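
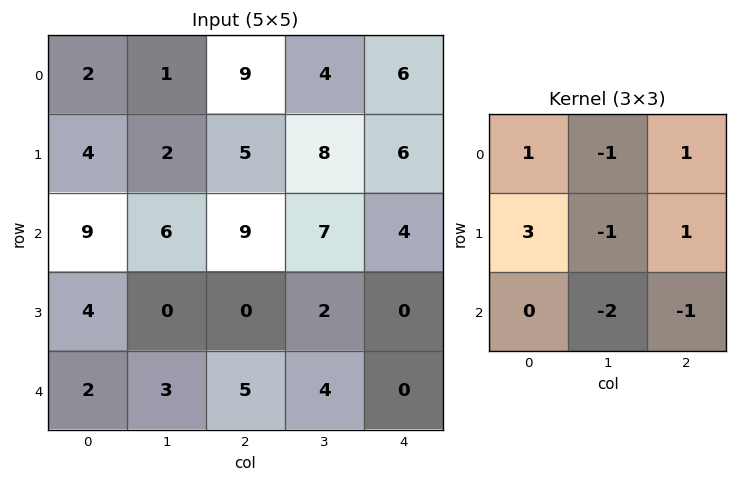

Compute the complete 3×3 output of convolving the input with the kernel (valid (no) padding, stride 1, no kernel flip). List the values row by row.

4 -20 6
37 19 23
13 -8 -4

Output[0,0]: The receptive field on the input at this output position is [2 1 9 / 4 2 5 / 9 6 9]. Elementwise product with the kernel and sum: 2·1 + 1·-1 + 9·1 + 4·3 + 2·-1 + 5·1 + 6·-2 + 9·-1.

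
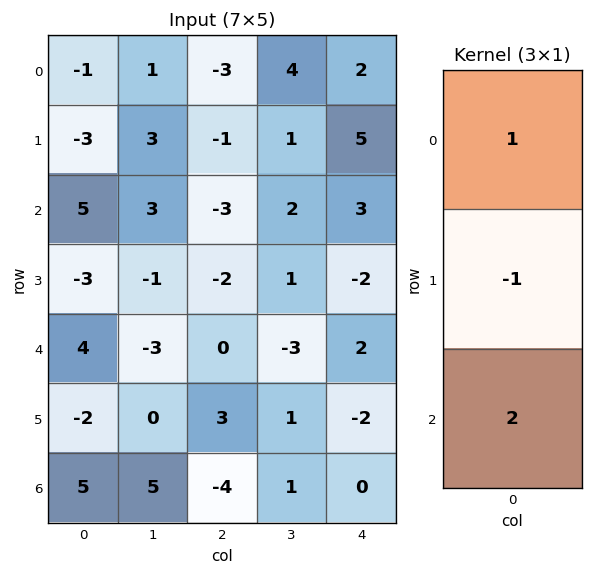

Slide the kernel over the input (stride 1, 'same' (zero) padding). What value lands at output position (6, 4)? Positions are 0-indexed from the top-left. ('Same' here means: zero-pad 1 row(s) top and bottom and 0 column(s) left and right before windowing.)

-2

The receptive field on the zero-padded input at this output position is [-2 / 0 / 0]. Elementwise product with the kernel and sum: -2·1 + 0·-1 + 0·2.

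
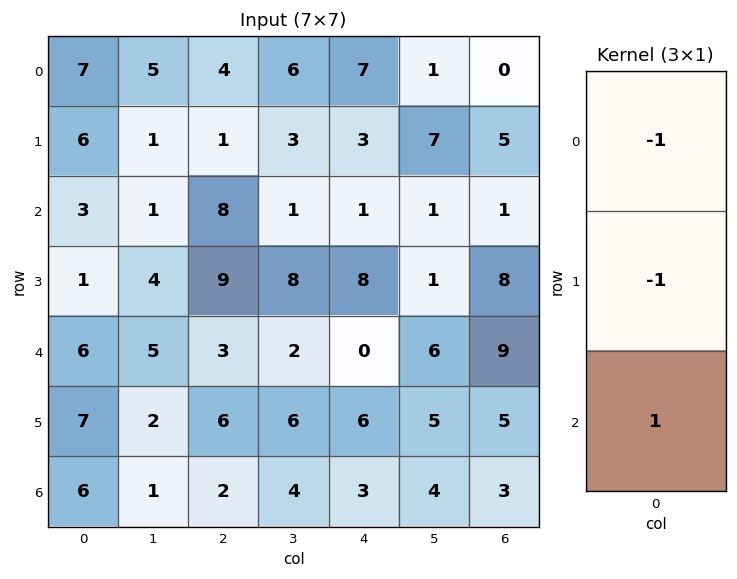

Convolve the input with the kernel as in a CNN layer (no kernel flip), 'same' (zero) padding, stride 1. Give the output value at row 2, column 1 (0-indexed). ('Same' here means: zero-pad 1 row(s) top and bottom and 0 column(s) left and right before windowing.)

2

The receptive field on the zero-padded input at this output position is [1 / 1 / 4]. Elementwise product with the kernel and sum: 1·-1 + 1·-1 + 4·1.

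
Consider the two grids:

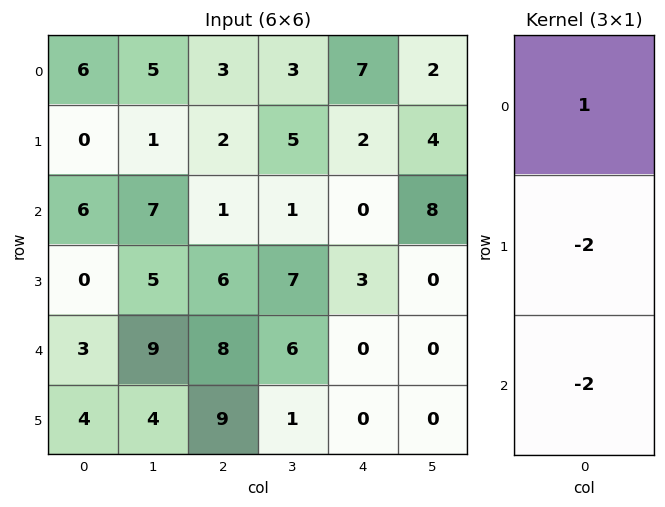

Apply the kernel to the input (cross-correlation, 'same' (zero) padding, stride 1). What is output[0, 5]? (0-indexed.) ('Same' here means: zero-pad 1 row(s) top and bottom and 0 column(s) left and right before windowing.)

-12

The receptive field on the zero-padded input at this output position is [0 / 2 / 4]. Elementwise product with the kernel and sum: 0·1 + 2·-2 + 4·-2.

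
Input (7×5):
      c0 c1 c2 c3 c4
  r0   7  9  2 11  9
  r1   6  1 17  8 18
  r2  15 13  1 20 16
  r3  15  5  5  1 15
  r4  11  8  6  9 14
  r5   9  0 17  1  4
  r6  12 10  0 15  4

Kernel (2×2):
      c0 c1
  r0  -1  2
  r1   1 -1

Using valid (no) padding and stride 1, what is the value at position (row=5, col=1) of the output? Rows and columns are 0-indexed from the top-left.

44

The receptive field on the input at this output position is [0 17 / 10 0]. Elementwise product with the kernel and sum: 0·-1 + 17·2 + 10·1 + 0·-1.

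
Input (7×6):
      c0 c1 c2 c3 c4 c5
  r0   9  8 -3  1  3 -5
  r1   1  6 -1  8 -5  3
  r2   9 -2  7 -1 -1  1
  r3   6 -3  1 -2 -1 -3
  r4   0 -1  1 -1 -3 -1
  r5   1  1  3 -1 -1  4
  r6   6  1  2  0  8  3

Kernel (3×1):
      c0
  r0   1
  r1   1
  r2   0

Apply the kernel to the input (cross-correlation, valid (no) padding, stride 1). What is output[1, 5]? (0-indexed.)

The receptive field on the input at this output position is [3 / 1 / -3]. Elementwise product with the kernel and sum: 3·1 + 1·1.

4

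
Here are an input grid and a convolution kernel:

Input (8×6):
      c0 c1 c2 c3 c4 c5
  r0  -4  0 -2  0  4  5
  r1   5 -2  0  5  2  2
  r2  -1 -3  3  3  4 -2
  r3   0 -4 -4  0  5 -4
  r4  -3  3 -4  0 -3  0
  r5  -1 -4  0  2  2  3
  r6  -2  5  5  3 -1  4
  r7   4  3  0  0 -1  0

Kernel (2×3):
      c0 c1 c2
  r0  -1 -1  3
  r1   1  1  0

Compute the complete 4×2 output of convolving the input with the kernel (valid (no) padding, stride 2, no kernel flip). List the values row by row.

Output[0,0]: The receptive field on the input at this output position is [-4 0 -2 / 5 -2 0]. Elementwise product with the kernel and sum: -4·-1 + 0·-1 + -2·3 + 5·1 + -2·1.

1 19
9 2
-17 -3
19 -11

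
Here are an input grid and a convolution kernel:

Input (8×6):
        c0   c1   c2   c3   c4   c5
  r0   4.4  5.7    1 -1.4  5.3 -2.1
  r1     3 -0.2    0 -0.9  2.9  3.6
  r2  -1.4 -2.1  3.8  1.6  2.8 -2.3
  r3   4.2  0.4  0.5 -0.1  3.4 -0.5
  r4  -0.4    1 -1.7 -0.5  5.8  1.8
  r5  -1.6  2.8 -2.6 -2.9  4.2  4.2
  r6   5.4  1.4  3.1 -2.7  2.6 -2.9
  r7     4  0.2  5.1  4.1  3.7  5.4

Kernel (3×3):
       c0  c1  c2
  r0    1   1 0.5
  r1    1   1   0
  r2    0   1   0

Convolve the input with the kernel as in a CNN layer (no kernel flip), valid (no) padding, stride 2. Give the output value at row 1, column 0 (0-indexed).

4

The receptive field on the input at this output position is [-1.4 -2.1 3.8 / 4.2 0.4 0.5 / -0.4 1 -1.7]. Elementwise product with the kernel and sum: -1.4·1 + -2.1·1 + 3.8·0.5 + 4.2·1 + 0.4·1 + 1·1.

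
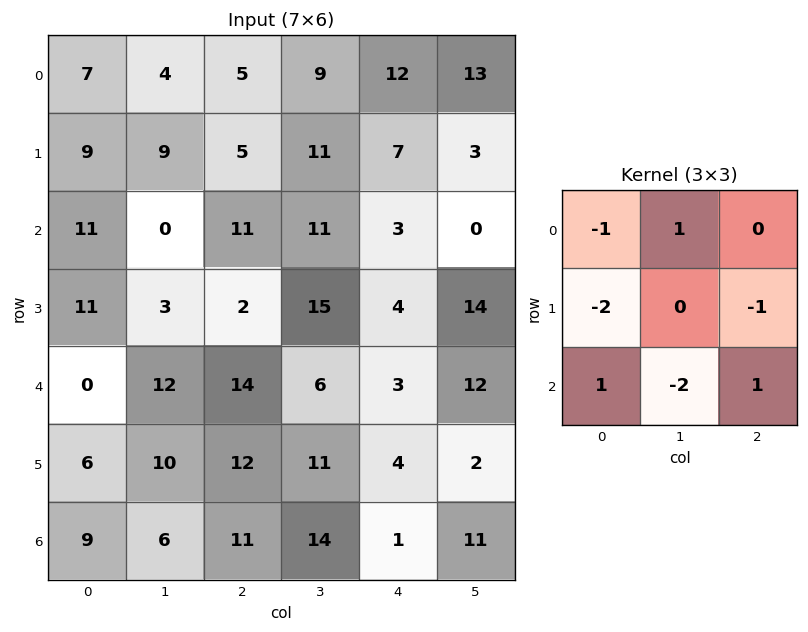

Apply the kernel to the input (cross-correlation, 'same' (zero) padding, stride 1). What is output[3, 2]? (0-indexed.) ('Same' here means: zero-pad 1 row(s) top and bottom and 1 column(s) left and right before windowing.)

The receptive field on the zero-padded input at this output position is [0 11 11 / 3 2 15 / 12 14 6]. Elementwise product with the kernel and sum: 0·-1 + 11·1 + 3·-2 + 15·-1 + 12·1 + 14·-2 + 6·1.

-20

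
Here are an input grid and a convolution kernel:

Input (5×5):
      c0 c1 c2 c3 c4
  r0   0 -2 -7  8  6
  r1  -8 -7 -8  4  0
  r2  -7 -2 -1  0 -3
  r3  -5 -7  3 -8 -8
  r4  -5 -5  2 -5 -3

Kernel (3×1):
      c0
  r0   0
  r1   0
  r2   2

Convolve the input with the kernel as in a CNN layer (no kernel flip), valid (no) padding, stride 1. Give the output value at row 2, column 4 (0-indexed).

-6

The receptive field on the input at this output position is [-3 / -8 / -3]. Elementwise product with the kernel and sum: -3·2.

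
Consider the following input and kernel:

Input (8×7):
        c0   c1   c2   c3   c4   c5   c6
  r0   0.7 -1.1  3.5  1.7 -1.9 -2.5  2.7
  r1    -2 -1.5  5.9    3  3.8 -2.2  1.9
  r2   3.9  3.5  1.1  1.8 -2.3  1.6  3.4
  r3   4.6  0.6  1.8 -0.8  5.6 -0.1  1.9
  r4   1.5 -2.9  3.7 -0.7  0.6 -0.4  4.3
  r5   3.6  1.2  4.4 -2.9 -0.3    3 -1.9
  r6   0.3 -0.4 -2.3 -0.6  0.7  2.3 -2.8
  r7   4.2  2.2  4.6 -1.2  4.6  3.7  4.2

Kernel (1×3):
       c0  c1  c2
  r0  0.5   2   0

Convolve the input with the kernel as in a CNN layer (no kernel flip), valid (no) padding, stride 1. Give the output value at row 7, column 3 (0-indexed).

8.6

The receptive field on the input at this output position is [-1.2 4.6 3.7]. Elementwise product with the kernel and sum: -1.2·0.5 + 4.6·2.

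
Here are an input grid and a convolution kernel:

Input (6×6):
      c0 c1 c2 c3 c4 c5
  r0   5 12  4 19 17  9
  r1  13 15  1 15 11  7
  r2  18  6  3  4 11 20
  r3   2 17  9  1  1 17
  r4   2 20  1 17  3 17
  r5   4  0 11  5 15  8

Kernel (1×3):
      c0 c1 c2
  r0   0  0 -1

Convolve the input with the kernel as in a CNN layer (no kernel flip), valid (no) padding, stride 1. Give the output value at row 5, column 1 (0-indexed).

The receptive field on the input at this output position is [0 11 5]. Elementwise product with the kernel and sum: 5·-1.

-5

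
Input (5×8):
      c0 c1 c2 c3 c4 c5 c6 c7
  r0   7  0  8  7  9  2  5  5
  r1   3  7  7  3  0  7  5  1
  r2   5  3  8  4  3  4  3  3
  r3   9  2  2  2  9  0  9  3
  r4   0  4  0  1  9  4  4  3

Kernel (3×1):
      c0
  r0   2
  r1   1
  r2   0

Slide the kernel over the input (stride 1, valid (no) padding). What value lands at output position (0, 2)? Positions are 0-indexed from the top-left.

The receptive field on the input at this output position is [8 / 7 / 8]. Elementwise product with the kernel and sum: 8·2 + 7·1.

23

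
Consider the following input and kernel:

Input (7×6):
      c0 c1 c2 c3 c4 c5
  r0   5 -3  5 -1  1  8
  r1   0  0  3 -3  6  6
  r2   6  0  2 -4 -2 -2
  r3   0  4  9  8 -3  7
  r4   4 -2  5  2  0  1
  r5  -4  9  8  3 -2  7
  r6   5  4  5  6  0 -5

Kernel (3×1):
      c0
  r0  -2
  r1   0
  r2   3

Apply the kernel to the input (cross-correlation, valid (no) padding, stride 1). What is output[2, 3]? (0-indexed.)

The receptive field on the input at this output position is [-4 / 8 / 2]. Elementwise product with the kernel and sum: -4·-2 + 2·3.

14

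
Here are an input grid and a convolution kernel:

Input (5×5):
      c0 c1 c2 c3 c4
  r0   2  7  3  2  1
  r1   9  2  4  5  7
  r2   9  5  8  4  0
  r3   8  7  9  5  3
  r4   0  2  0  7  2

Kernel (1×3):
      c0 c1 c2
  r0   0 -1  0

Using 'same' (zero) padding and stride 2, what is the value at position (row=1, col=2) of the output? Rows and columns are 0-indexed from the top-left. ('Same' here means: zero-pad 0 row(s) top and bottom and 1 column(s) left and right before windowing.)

0

The receptive field on the zero-padded input at this output position is [4 0 0]. Elementwise product with the kernel and sum: 0·-1.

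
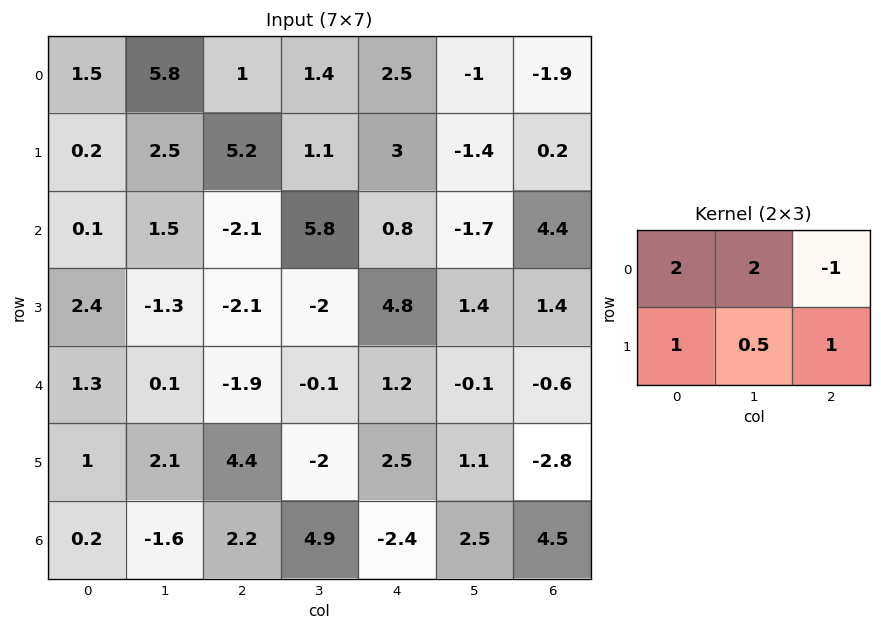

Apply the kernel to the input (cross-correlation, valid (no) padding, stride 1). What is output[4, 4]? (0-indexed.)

3.05

The receptive field on the input at this output position is [1.2 -0.1 -0.6 / 2.5 1.1 -2.8]. Elementwise product with the kernel and sum: 1.2·2 + -0.1·2 + -0.6·-1 + 2.5·1 + 1.1·0.5 + -2.8·1.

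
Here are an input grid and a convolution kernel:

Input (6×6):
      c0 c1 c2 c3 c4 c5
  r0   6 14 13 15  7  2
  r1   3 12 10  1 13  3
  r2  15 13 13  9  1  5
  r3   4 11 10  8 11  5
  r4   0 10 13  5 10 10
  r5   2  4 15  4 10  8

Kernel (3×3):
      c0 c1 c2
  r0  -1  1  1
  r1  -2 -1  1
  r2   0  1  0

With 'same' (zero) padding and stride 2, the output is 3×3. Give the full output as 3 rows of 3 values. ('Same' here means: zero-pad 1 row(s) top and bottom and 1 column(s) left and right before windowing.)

11 -16 -22
17 -21 12
27 -6 8

Output[0,0]: The receptive field on the zero-padded input at this output position is [0 0 0 / 0 6 14 / 0 3 12]. Elementwise product with the kernel and sum: 0·-1 + 0·1 + 0·1 + 0·-2 + 6·-1 + 14·1 + 3·1.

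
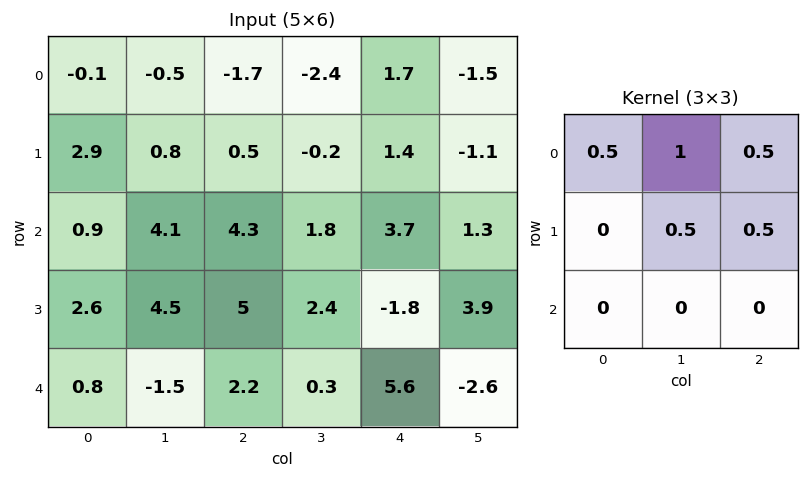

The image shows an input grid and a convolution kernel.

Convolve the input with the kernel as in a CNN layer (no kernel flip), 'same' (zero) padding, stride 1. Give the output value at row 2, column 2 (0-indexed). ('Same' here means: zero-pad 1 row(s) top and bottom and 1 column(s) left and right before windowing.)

The receptive field on the zero-padded input at this output position is [0.8 0.5 -0.2 / 4.1 4.3 1.8 / 4.5 5 2.4]. Elementwise product with the kernel and sum: 0.8·0.5 + 0.5·1 + -0.2·0.5 + 4.3·0.5 + 1.8·0.5.

3.85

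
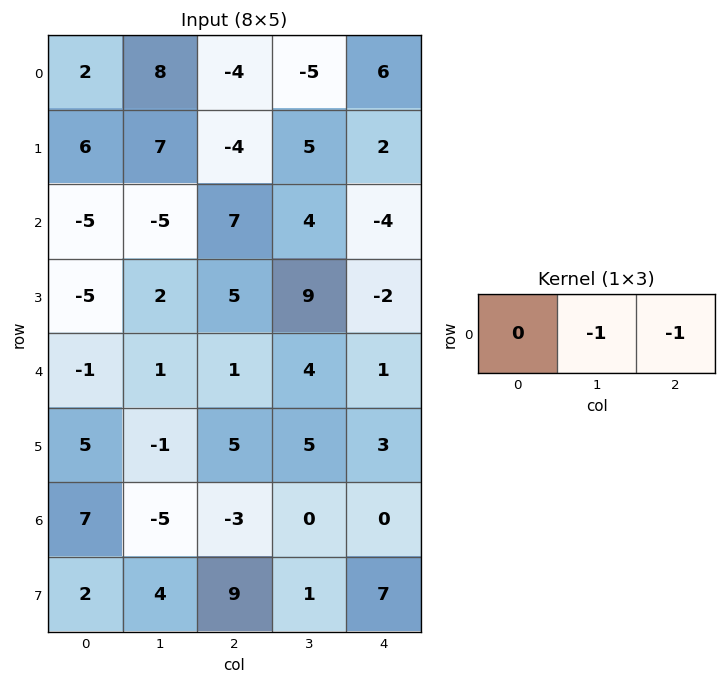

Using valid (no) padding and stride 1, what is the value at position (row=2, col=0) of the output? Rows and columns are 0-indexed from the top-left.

The receptive field on the input at this output position is [-5 -5 7]. Elementwise product with the kernel and sum: -5·-1 + 7·-1.

-2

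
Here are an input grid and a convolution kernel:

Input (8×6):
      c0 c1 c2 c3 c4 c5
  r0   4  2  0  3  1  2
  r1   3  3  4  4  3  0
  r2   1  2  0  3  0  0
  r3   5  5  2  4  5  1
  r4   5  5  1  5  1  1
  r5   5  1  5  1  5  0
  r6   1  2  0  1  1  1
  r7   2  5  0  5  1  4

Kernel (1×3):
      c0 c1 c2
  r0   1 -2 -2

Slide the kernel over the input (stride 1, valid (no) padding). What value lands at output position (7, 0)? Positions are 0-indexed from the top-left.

-8

The receptive field on the input at this output position is [2 5 0]. Elementwise product with the kernel and sum: 2·1 + 5·-2 + 0·-2.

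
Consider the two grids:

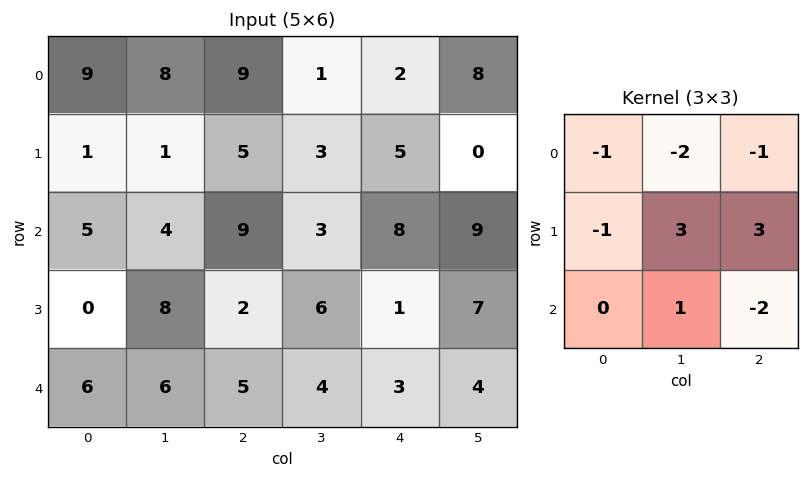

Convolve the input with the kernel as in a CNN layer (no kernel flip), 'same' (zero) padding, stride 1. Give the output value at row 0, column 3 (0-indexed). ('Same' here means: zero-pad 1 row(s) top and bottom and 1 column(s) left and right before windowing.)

-7

The receptive field on the zero-padded input at this output position is [0 0 0 / 9 1 2 / 5 3 5]. Elementwise product with the kernel and sum: 0·-1 + 0·-2 + 0·-1 + 9·-1 + 1·3 + 2·3 + 3·1 + 5·-2.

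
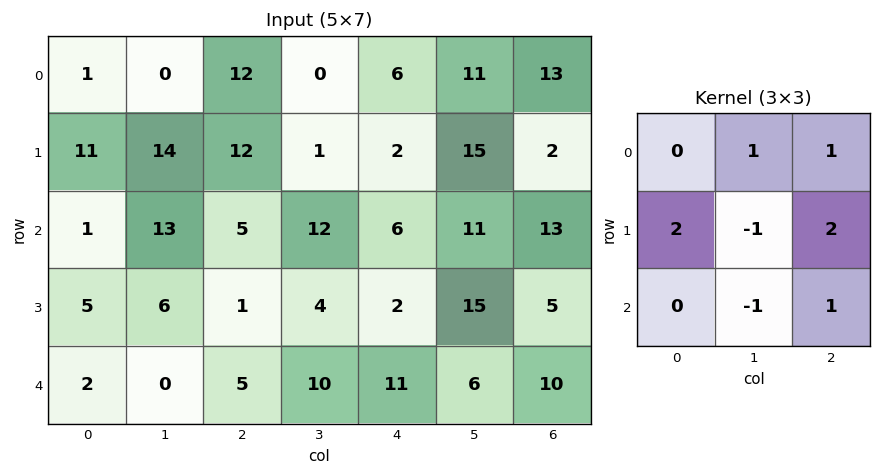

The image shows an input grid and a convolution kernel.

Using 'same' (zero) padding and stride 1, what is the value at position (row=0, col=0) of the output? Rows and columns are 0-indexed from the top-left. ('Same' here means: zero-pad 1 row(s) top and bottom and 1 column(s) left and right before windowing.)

2

The receptive field on the zero-padded input at this output position is [0 0 0 / 0 1 0 / 0 11 14]. Elementwise product with the kernel and sum: 0·1 + 0·1 + 0·2 + 1·-1 + 0·2 + 11·-1 + 14·1.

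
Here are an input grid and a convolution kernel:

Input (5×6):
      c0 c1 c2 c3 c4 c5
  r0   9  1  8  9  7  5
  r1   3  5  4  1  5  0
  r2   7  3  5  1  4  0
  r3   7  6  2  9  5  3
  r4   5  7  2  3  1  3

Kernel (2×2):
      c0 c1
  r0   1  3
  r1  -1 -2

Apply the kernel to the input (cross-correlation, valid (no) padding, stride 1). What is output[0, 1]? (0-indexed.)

12

The receptive field on the input at this output position is [1 8 / 5 4]. Elementwise product with the kernel and sum: 1·1 + 8·3 + 5·-1 + 4·-2.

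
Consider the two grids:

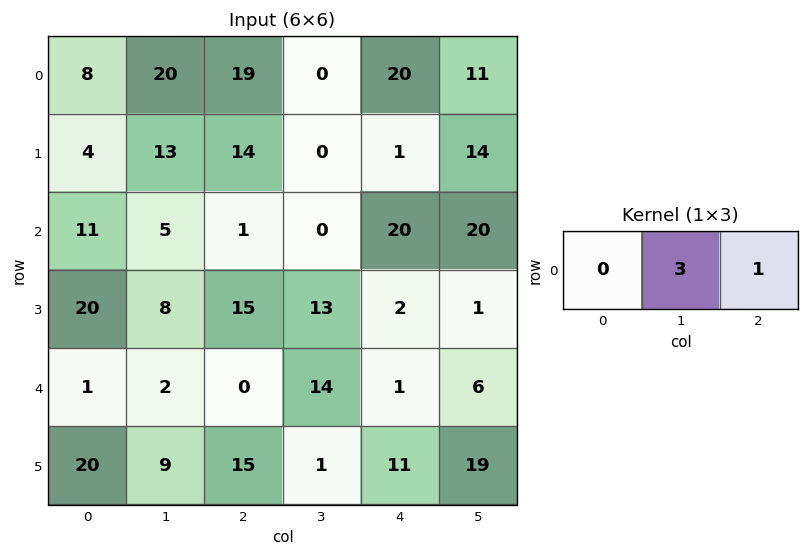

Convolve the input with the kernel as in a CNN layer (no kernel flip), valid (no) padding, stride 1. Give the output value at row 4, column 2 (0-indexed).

43

The receptive field on the input at this output position is [0 14 1]. Elementwise product with the kernel and sum: 14·3 + 1·1.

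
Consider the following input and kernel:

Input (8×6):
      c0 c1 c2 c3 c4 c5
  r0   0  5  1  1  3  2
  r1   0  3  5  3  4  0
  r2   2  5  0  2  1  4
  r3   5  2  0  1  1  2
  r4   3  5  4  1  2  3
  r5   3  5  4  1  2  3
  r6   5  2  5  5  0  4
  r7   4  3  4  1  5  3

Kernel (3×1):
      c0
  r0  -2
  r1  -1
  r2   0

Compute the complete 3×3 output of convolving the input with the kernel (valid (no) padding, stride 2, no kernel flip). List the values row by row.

0 -7 -10
-9 0 -3
-9 -12 -6

Output[0,0]: The receptive field on the input at this output position is [0 / 0 / 2]. Elementwise product with the kernel and sum: 0·-2 + 0·-1.
Output[0,1]: The receptive field on the input at this output position is [1 / 5 / 0]. Elementwise product with the kernel and sum: 1·-2 + 5·-1.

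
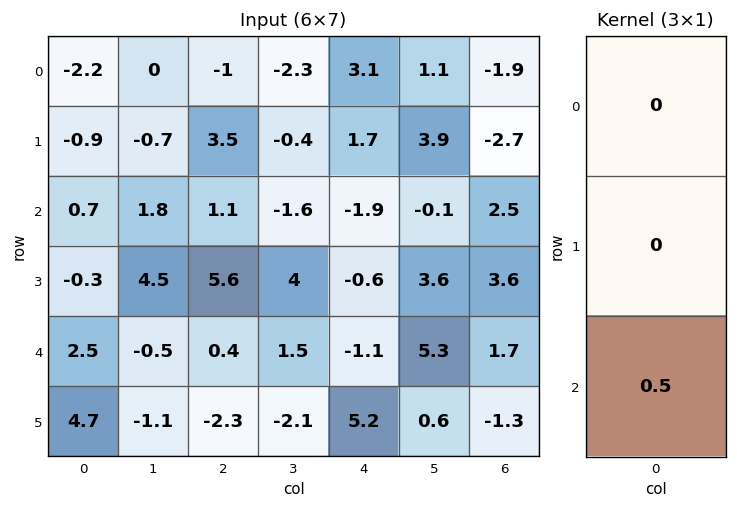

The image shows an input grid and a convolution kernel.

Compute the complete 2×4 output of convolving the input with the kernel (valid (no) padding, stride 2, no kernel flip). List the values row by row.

Output[0,0]: The receptive field on the input at this output position is [-2.2 / -0.9 / 0.7]. Elementwise product with the kernel and sum: 0.7·0.5.
Output[0,1]: The receptive field on the input at this output position is [-1 / 3.5 / 1.1]. Elementwise product with the kernel and sum: 1.1·0.5.

0.35 0.55 -0.95 1.25
1.25 0.2 -0.55 0.85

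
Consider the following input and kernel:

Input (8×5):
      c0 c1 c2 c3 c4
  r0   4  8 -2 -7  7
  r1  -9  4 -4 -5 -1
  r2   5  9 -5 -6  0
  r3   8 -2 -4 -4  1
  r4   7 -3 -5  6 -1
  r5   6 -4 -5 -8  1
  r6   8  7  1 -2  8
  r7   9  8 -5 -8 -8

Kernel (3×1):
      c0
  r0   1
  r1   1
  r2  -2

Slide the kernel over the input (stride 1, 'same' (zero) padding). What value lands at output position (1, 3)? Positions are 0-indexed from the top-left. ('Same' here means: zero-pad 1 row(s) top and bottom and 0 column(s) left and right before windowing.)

The receptive field on the zero-padded input at this output position is [-7 / -5 / -6]. Elementwise product with the kernel and sum: -7·1 + -5·1 + -6·-2.

0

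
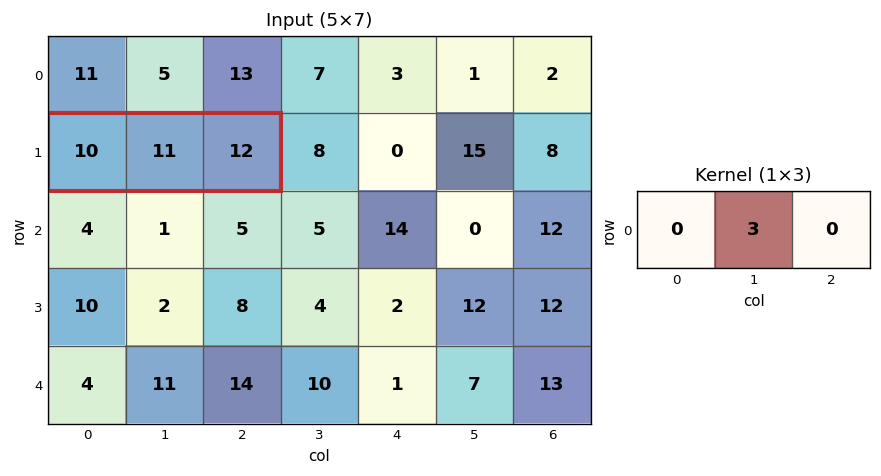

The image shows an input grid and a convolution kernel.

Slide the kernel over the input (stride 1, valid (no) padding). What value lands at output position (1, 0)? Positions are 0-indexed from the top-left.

The receptive field on the input at this output position is [10 11 12]. Elementwise product with the kernel and sum: 11·3.

33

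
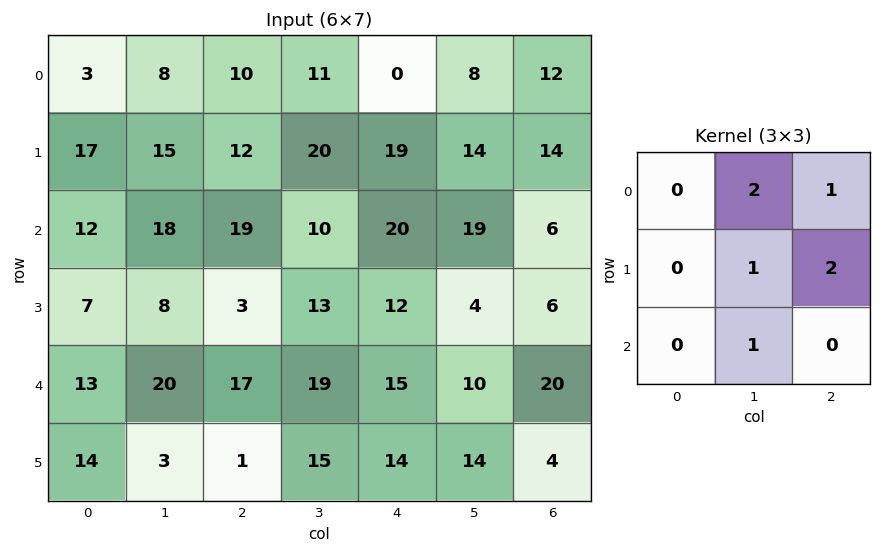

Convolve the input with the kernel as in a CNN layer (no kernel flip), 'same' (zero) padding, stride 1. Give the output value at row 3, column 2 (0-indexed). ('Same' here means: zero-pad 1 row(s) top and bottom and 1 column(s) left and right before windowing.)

94

The receptive field on the zero-padded input at this output position is [18 19 10 / 8 3 13 / 20 17 19]. Elementwise product with the kernel and sum: 19·2 + 10·1 + 3·1 + 13·2 + 17·1.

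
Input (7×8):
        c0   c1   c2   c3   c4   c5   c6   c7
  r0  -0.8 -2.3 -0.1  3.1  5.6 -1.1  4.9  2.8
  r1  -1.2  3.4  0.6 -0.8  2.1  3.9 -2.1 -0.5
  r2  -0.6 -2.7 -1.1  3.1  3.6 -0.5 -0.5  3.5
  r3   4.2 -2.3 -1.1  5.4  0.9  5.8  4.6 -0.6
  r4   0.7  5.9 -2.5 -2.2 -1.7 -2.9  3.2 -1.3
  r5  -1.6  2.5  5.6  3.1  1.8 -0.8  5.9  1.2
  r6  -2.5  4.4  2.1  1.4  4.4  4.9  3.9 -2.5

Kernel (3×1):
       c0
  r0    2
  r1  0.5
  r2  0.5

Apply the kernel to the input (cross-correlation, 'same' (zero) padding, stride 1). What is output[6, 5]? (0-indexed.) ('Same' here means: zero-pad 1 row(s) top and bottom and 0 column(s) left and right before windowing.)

0.85

The receptive field on the zero-padded input at this output position is [-0.8 / 4.9 / 0]. Elementwise product with the kernel and sum: -0.8·2 + 4.9·0.5 + 0·0.5.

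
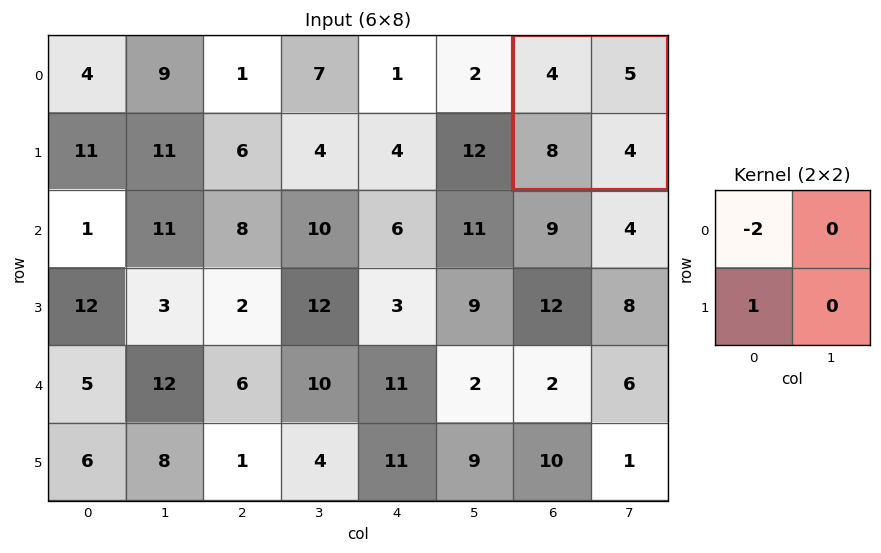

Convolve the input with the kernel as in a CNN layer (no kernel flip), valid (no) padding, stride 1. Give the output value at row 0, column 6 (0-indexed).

The receptive field on the input at this output position is [4 5 / 8 4]. Elementwise product with the kernel and sum: 4·-2 + 8·1.

0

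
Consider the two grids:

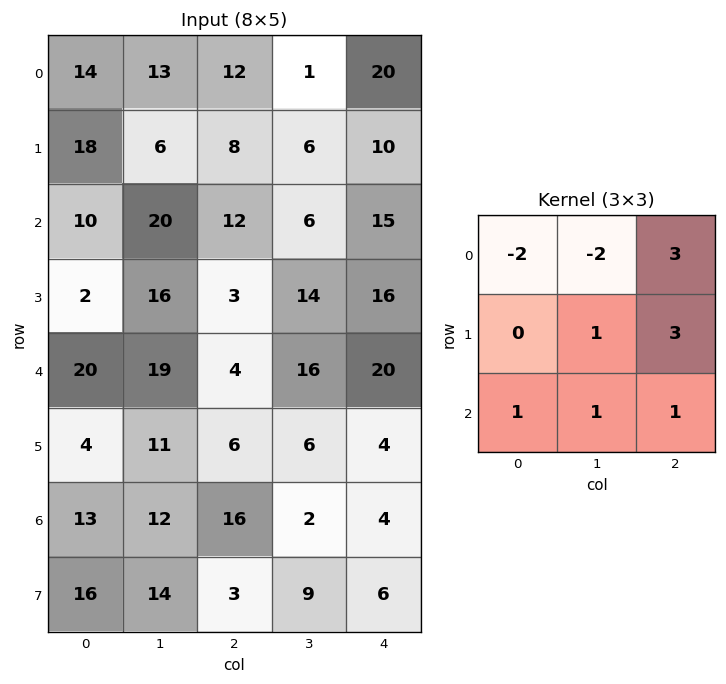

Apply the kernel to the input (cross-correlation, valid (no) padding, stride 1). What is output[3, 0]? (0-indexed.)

25

The receptive field on the input at this output position is [2 16 3 / 20 19 4 / 4 11 6]. Elementwise product with the kernel and sum: 2·-2 + 16·-2 + 3·3 + 19·1 + 4·3 + 4·1 + 11·1 + 6·1.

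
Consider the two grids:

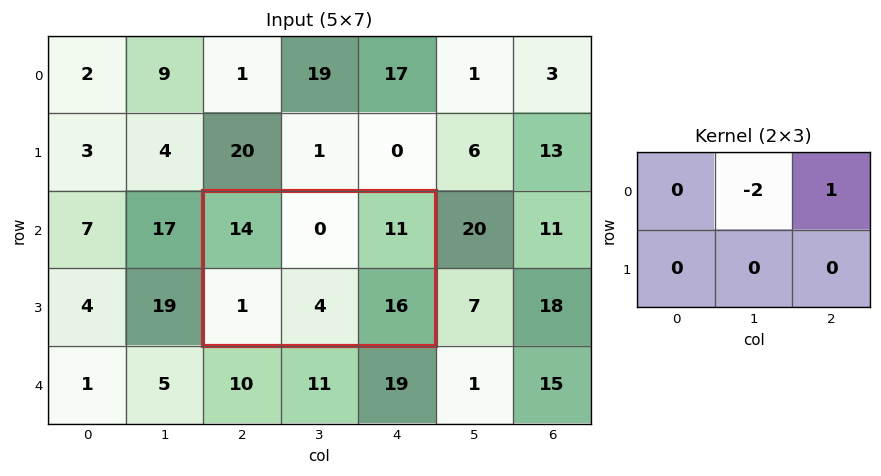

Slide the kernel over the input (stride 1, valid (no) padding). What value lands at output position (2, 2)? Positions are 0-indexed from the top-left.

11

The receptive field on the input at this output position is [14 0 11 / 1 4 16]. Elementwise product with the kernel and sum: 0·-2 + 11·1.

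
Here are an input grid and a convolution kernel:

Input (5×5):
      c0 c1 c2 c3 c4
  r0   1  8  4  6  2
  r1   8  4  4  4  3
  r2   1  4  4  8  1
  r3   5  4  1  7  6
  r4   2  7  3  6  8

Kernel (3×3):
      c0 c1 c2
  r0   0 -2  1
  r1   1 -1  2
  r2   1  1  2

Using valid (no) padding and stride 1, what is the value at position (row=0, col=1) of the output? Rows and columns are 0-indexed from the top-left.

30

The receptive field on the input at this output position is [8 4 6 / 4 4 4 / 4 4 8]. Elementwise product with the kernel and sum: 4·-2 + 6·1 + 4·1 + 4·-1 + 4·2 + 4·1 + 4·1 + 8·2.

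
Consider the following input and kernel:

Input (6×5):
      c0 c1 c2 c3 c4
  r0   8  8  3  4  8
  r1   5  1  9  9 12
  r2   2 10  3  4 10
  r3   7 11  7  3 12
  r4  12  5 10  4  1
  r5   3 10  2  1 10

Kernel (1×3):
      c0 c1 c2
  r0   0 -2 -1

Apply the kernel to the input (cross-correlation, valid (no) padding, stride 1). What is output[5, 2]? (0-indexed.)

-12

The receptive field on the input at this output position is [2 1 10]. Elementwise product with the kernel and sum: 1·-2 + 10·-1.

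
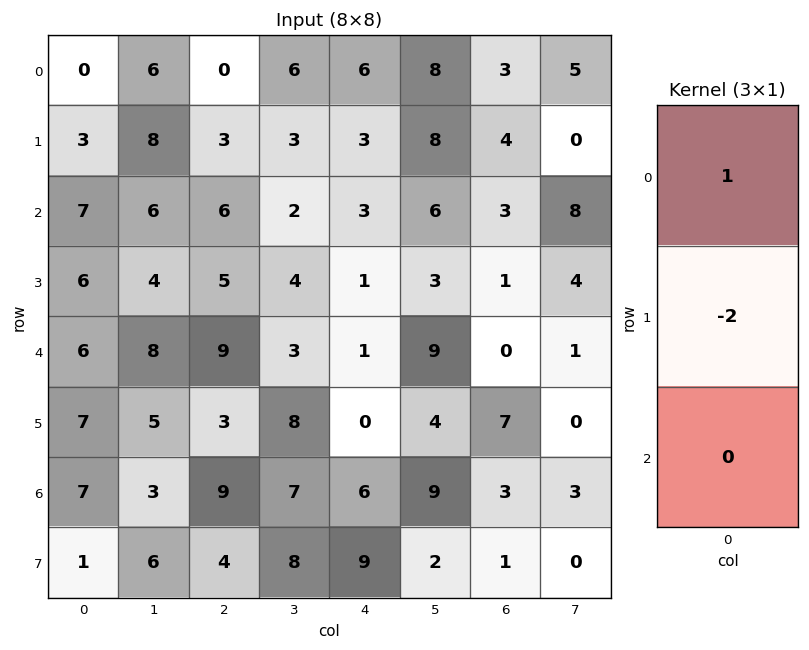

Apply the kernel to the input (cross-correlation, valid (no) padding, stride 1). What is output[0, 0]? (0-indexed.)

-6

The receptive field on the input at this output position is [0 / 3 / 7]. Elementwise product with the kernel and sum: 0·1 + 3·-2.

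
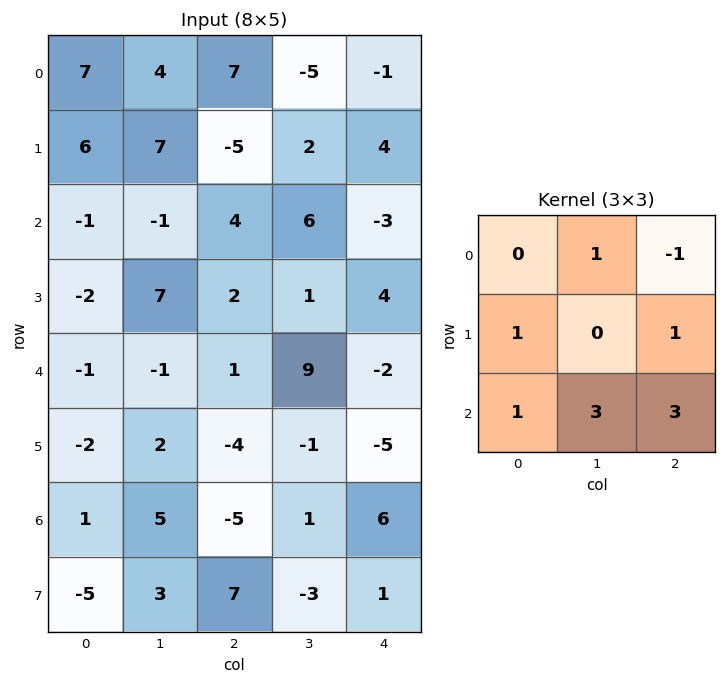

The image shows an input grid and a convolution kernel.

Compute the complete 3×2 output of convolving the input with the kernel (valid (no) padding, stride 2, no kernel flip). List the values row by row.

Output[0,0]: The receptive field on the input at this output position is [7 4 7 / 6 7 -5 / -1 -1 4]. Elementwise product with the kernel and sum: 4·1 + 7·-1 + 6·1 + -5·1 + -1·1 + -1·3 + 4·3.
Output[0,1]: The receptive field on the input at this output position is [7 -5 -1 / -5 2 4 / 4 6 -3]. Elementwise product with the kernel and sum: -5·1 + -1·-1 + -5·1 + 4·1 + 4·1 + 6·3 + -3·3.

6 8
-6 37
-7 18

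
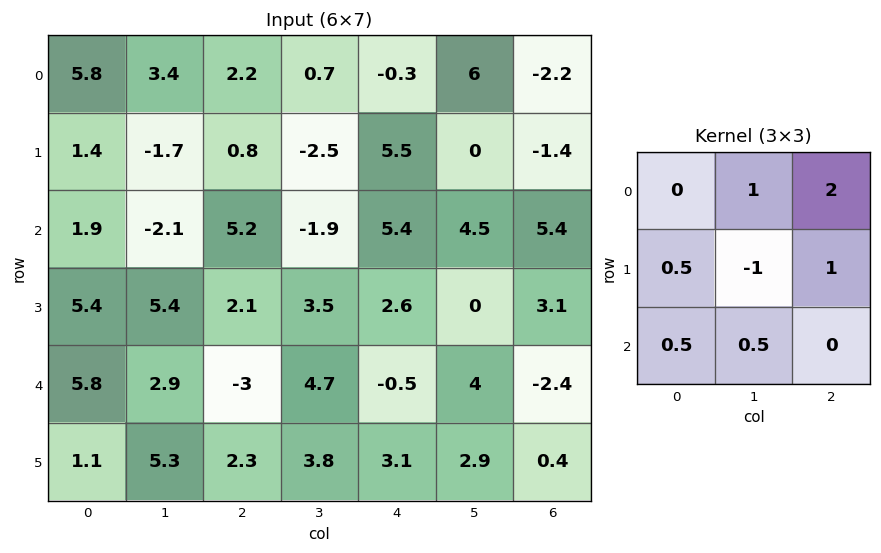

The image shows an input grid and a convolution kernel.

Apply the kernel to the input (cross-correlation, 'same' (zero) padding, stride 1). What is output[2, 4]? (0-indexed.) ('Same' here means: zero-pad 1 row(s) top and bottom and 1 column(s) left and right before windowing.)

The receptive field on the zero-padded input at this output position is [-2.5 5.5 0 / -1.9 5.4 4.5 / 3.5 2.6 0]. Elementwise product with the kernel and sum: 5.5·1 + 0·2 + -1.9·0.5 + 5.4·-1 + 4.5·1 + 3.5·0.5 + 2.6·0.5.

6.7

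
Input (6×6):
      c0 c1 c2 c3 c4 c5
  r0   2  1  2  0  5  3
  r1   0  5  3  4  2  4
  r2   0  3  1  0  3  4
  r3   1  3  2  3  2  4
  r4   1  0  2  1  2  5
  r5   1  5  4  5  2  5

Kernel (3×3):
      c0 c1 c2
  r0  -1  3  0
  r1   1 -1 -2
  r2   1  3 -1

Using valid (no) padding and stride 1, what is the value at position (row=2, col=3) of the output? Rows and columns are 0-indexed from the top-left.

4

The receptive field on the input at this output position is [0 3 4 / 3 2 4 / 1 2 5]. Elementwise product with the kernel and sum: 0·-1 + 3·3 + 3·1 + 2·-1 + 4·-2 + 1·1 + 2·3 + 5·-1.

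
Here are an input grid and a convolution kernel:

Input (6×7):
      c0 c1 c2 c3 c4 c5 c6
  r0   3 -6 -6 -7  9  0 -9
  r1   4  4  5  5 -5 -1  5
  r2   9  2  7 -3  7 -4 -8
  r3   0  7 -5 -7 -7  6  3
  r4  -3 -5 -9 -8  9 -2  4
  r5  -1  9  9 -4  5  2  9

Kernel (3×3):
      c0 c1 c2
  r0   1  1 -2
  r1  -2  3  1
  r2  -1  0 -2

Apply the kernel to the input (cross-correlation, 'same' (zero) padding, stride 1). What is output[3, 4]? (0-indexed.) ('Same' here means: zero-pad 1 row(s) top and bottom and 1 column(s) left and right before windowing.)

The receptive field on the zero-padded input at this output position is [-3 7 -4 / -7 -7 6 / -8 9 -2]. Elementwise product with the kernel and sum: -3·1 + 7·1 + -4·-2 + -7·-2 + -7·3 + 6·1 + -8·-1 + -2·-2.

23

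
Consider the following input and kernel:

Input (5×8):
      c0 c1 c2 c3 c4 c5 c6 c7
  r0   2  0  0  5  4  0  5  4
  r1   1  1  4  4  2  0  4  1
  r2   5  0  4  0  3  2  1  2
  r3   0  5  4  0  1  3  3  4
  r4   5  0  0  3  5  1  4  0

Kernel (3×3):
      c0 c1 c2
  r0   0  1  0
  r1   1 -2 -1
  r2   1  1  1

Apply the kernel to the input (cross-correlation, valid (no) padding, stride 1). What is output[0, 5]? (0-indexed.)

The receptive field on the input at this output position is [0 5 4 / 0 4 1 / 2 1 2]. Elementwise product with the kernel and sum: 5·1 + 0·1 + 4·-2 + 1·-1 + 2·1 + 1·1 + 2·1.

1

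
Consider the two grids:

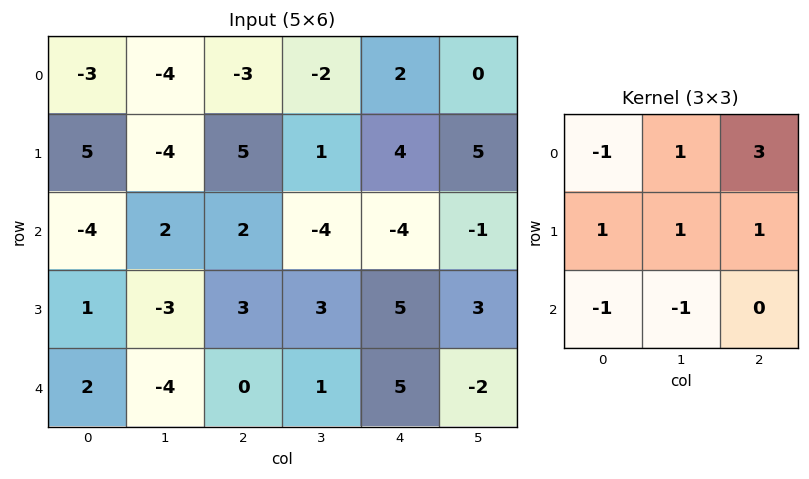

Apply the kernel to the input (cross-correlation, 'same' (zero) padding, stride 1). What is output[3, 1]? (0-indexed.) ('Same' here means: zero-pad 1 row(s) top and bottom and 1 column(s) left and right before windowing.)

The receptive field on the zero-padded input at this output position is [-4 2 2 / 1 -3 3 / 2 -4 0]. Elementwise product with the kernel and sum: -4·-1 + 2·1 + 2·3 + 1·1 + -3·1 + 3·1 + 2·-1 + -4·-1.

15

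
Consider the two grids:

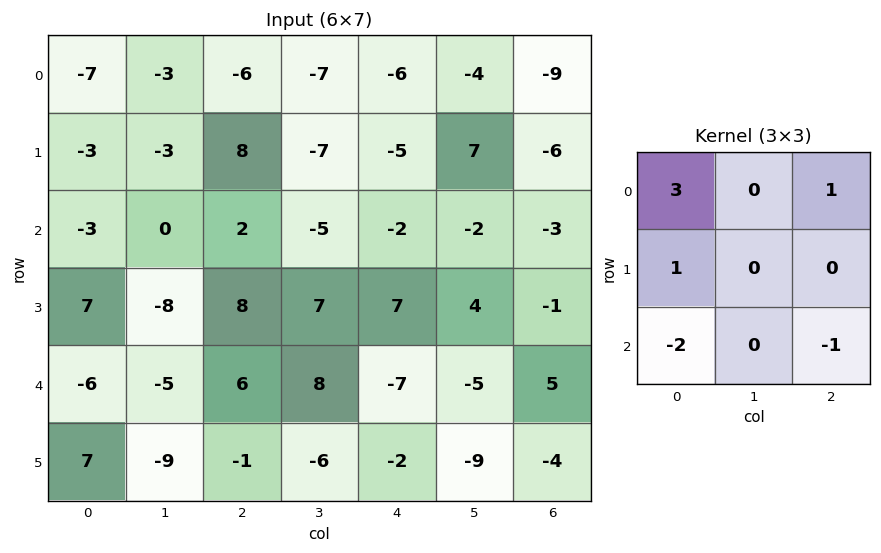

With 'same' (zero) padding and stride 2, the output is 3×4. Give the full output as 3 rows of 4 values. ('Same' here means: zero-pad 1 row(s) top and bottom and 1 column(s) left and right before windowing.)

Output[0,0]: The receptive field on the zero-padded input at this output position is [0 0 0 / 0 -7 -3 / 0 -3 -3]. Elementwise product with the kernel and sum: 0·3 + 0·1 + 0·1 + 0·-2 + -3·-1.

3 10 0 -18
5 -7 -37 11
1 2 54 25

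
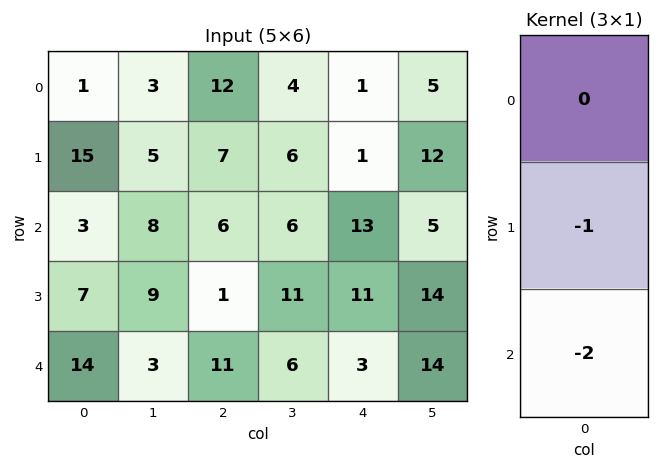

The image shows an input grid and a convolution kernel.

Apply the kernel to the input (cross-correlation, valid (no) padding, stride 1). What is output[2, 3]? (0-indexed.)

The receptive field on the input at this output position is [6 / 11 / 6]. Elementwise product with the kernel and sum: 11·-1 + 6·-2.

-23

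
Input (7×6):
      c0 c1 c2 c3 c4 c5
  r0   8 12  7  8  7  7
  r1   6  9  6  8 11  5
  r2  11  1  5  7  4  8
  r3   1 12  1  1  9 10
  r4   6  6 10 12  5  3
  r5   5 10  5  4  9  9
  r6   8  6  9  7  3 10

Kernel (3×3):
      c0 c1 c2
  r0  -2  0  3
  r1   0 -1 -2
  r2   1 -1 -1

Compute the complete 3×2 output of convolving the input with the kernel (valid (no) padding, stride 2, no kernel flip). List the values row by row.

Output[0,0]: The receptive field on the input at this output position is [8 12 7 / 6 9 6 / 11 1 5]. Elementwise product with the kernel and sum: 8·-2 + 7·3 + 9·-1 + 6·-2 + 11·1 + 1·-1 + 5·-1.
Output[0,1]: The receptive field on the input at this output position is [7 8 7 / 6 8 11 / 5 7 4]. Elementwise product with the kernel and sum: 7·-2 + 7·3 + 8·-1 + 11·-2 + 5·1 + 7·-1 + 4·-1.

-11 -29
-31 -24
-9 -28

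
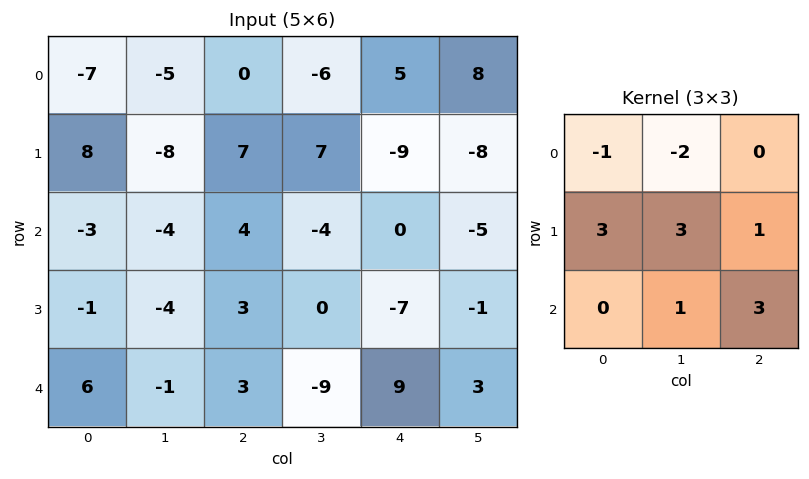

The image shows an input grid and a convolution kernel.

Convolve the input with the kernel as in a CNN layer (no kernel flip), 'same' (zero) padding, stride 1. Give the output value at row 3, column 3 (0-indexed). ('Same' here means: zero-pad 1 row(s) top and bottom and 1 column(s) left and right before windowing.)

The receptive field on the zero-padded input at this output position is [4 -4 0 / 3 0 -7 / 3 -9 9]. Elementwise product with the kernel and sum: 4·-1 + -4·-2 + 3·3 + 0·3 + -7·1 + -9·1 + 9·3.

24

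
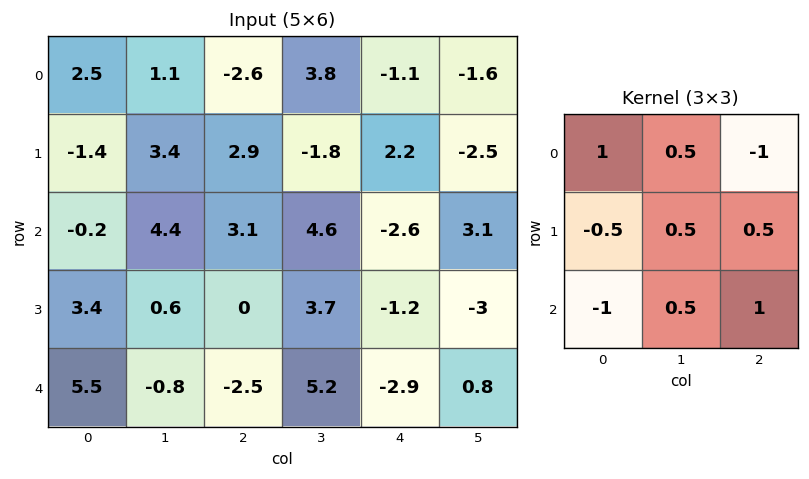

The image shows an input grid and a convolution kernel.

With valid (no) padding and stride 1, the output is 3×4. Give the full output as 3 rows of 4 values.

15 -3.4 -4.25 2.8
-1.85 11.4 -0.1 -7.55
-10.9 7.65 11.45 -9.6

Output[0,0]: The receptive field on the input at this output position is [2.5 1.1 -2.6 / -1.4 3.4 2.9 / -0.2 4.4 3.1]. Elementwise product with the kernel and sum: 2.5·1 + 1.1·0.5 + -2.6·-1 + -1.4·-0.5 + 3.4·0.5 + 2.9·0.5 + -0.2·-1 + 4.4·0.5 + 3.1·1.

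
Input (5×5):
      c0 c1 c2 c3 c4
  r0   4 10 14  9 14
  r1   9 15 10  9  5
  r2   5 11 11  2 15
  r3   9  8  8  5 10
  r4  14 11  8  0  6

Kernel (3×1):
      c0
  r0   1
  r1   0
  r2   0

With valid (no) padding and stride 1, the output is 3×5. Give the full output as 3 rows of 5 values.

Output[0,0]: The receptive field on the input at this output position is [4 / 9 / 5]. Elementwise product with the kernel and sum: 4·1.

4 10 14 9 14
9 15 10 9 5
5 11 11 2 15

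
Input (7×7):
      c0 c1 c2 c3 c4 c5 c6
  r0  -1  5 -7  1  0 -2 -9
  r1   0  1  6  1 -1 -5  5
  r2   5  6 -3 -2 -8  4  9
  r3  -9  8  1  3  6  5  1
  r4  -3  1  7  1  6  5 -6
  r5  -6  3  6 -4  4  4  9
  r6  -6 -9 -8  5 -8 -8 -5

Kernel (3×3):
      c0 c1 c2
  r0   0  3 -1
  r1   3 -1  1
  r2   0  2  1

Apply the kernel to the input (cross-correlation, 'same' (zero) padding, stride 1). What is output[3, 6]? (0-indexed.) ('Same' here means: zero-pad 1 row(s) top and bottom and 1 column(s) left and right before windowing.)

The receptive field on the zero-padded input at this output position is [4 9 0 / 5 1 0 / 5 -6 0]. Elementwise product with the kernel and sum: 9·3 + 0·-1 + 5·3 + 1·-1 + 0·1 + -6·2 + 0·1.

29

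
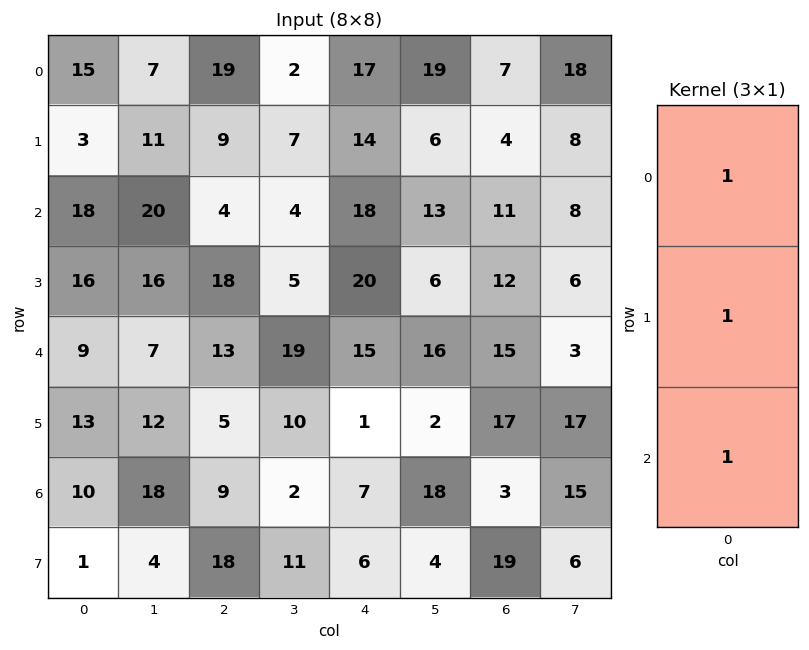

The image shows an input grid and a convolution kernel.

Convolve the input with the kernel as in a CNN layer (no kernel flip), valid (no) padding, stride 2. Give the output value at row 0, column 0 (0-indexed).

36

The receptive field on the input at this output position is [15 / 3 / 18]. Elementwise product with the kernel and sum: 15·1 + 3·1 + 18·1.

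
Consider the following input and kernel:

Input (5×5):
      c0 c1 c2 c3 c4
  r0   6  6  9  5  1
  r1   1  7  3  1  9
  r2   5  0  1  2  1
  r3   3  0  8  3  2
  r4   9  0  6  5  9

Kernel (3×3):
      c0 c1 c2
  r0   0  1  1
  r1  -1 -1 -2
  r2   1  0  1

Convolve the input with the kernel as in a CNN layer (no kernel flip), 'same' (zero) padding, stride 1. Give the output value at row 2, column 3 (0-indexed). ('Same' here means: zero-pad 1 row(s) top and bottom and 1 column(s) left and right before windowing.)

The receptive field on the zero-padded input at this output position is [3 1 9 / 1 2 1 / 8 3 2]. Elementwise product with the kernel and sum: 1·1 + 9·1 + 1·-1 + 2·-1 + 1·-2 + 8·1 + 2·1.

15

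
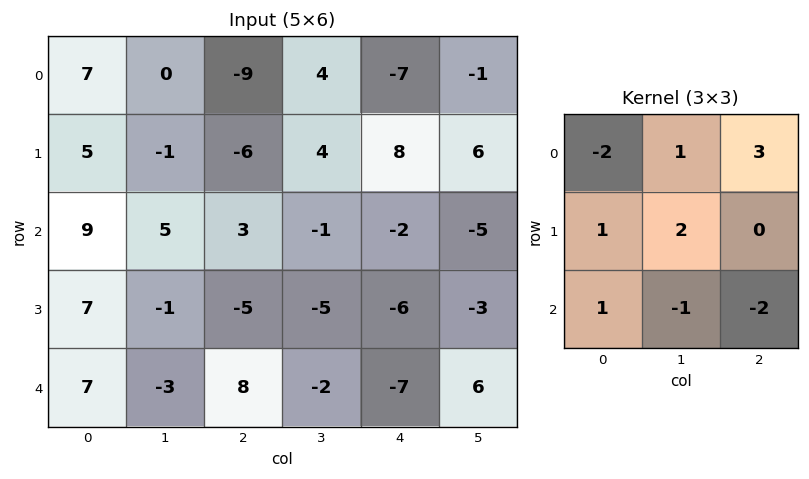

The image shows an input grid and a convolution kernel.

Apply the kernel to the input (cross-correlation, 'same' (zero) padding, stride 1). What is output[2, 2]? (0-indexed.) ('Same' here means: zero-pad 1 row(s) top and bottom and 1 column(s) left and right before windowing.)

33

The receptive field on the zero-padded input at this output position is [-1 -6 4 / 5 3 -1 / -1 -5 -5]. Elementwise product with the kernel and sum: -1·-2 + -6·1 + 4·3 + 5·1 + 3·2 + -1·1 + -5·-1 + -5·-2.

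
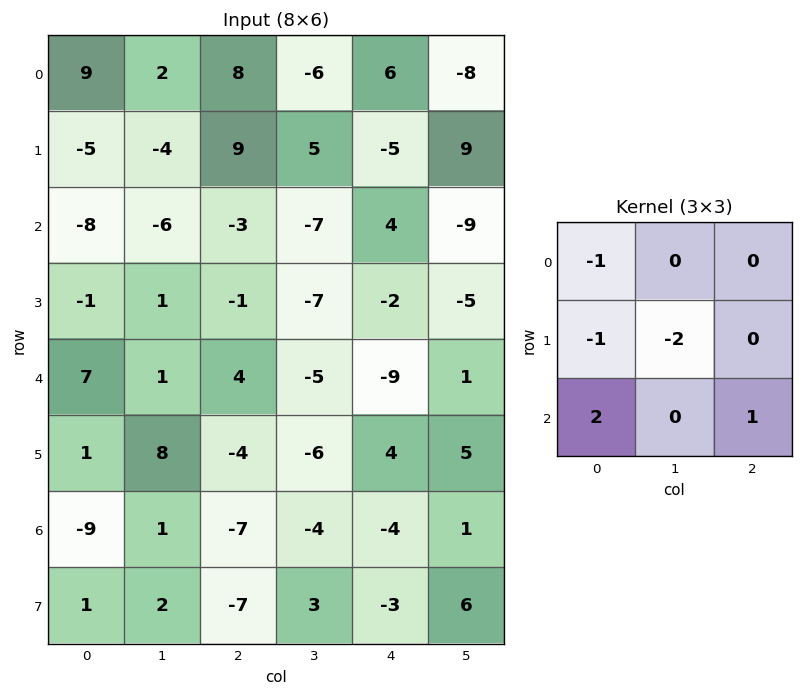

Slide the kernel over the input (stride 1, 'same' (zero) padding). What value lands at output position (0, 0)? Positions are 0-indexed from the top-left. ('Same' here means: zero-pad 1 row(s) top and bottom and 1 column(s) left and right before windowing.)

The receptive field on the zero-padded input at this output position is [0 0 0 / 0 9 2 / 0 -5 -4]. Elementwise product with the kernel and sum: 0·-1 + 0·-1 + 9·-2 + 0·2 + -4·1.

-22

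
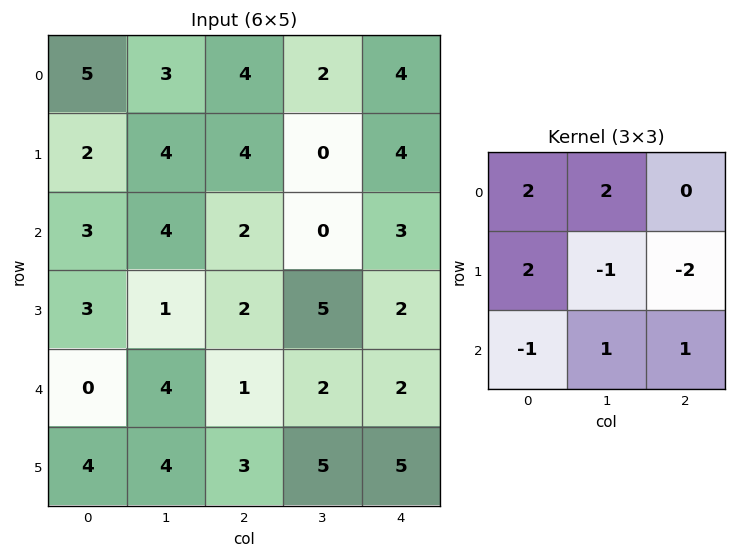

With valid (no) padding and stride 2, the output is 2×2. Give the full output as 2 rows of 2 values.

Output[0,0]: The receptive field on the input at this output position is [5 3 4 / 2 4 4 / 3 4 2]. Elementwise product with the kernel and sum: 5·2 + 3·2 + 2·2 + 4·-1 + 4·-2 + 3·-1 + 4·1 + 2·1.

11 13
20 2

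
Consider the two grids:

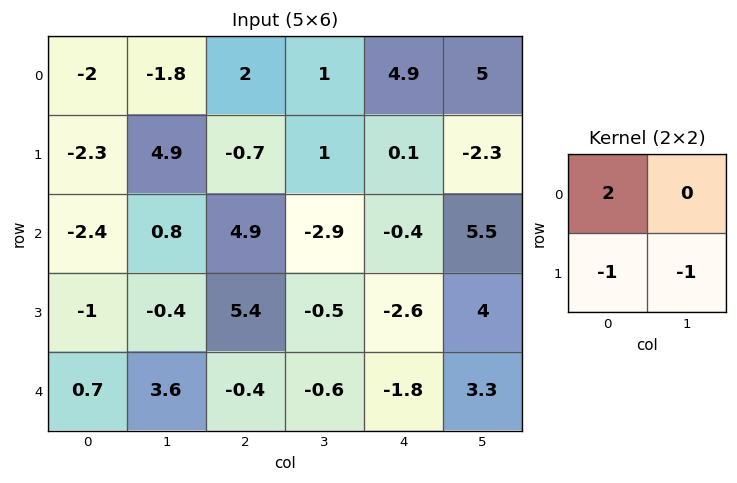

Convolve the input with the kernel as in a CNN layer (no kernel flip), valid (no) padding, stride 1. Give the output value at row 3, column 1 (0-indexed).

-4

The receptive field on the input at this output position is [-0.4 5.4 / 3.6 -0.4]. Elementwise product with the kernel and sum: -0.4·2 + 3.6·-1 + -0.4·-1.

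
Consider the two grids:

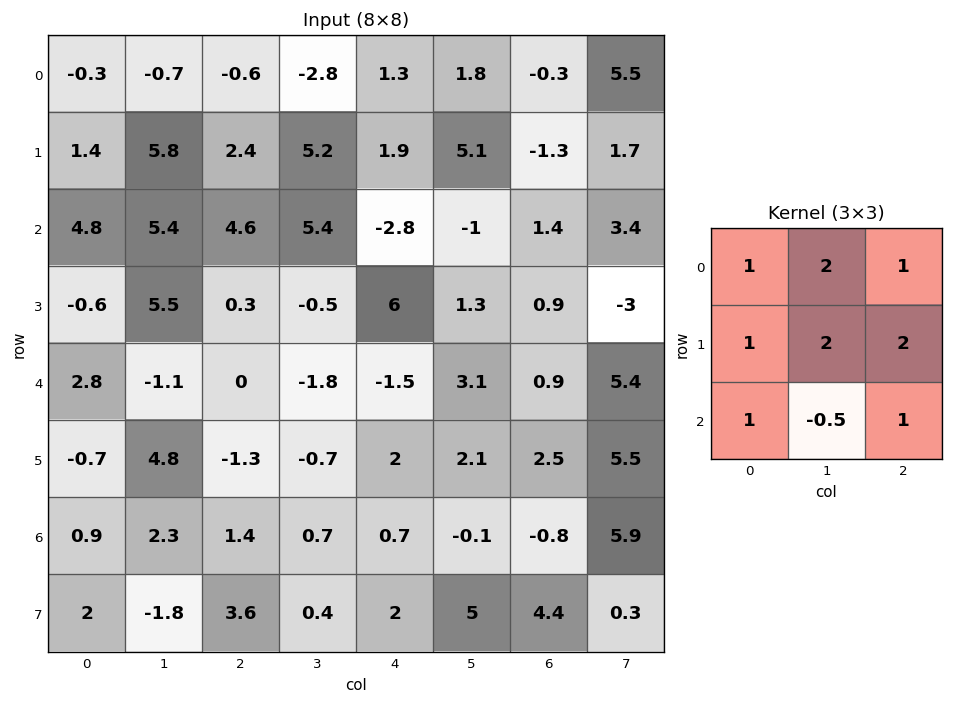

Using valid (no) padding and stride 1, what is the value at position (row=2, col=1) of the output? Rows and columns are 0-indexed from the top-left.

The receptive field on the input at this output position is [5.4 4.6 5.4 / 5.5 0.3 -0.5 / -1.1 0 -1.8]. Elementwise product with the kernel and sum: 5.4·1 + 4.6·2 + 5.4·1 + 5.5·1 + 0.3·2 + -0.5·2 + -1.1·1 + 0·-0.5 + -1.8·1.

22.2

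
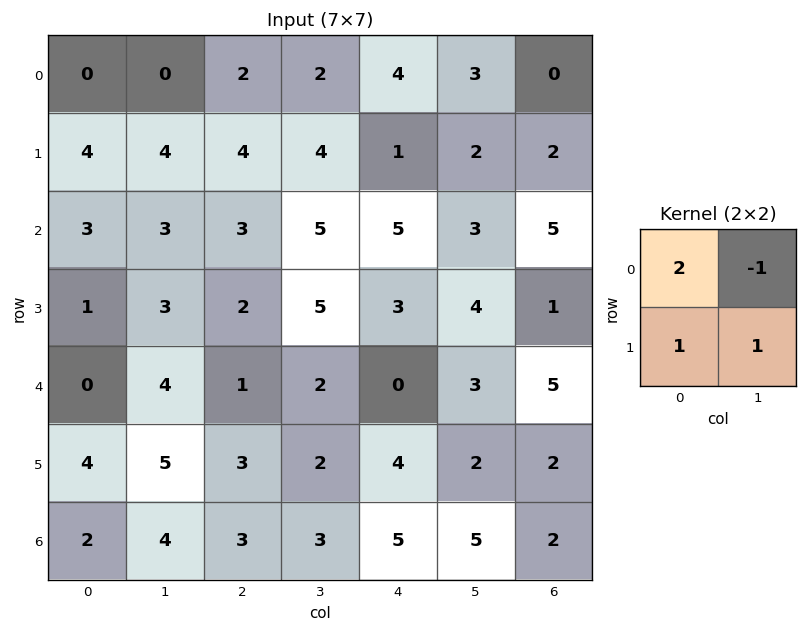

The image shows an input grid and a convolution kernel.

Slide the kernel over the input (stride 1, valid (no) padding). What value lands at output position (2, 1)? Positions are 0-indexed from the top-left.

8

The receptive field on the input at this output position is [3 3 / 3 2]. Elementwise product with the kernel and sum: 3·2 + 3·-1 + 3·1 + 2·1.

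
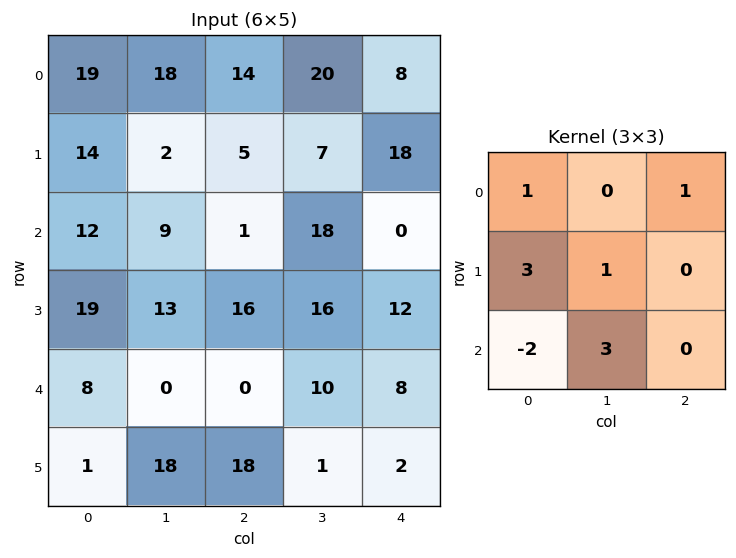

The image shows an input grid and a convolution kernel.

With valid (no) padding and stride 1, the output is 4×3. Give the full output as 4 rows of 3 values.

Output[0,0]: The receptive field on the input at this output position is [19 18 14 / 14 2 5 / 12 9 1]. Elementwise product with the kernel and sum: 19·1 + 14·1 + 14·3 + 2·1 + 12·-2 + 9·3.
Output[0,1]: The receptive field on the input at this output position is [18 14 20 / 2 5 7 / 9 1 18]. Elementwise product with the kernel and sum: 18·1 + 20·1 + 2·3 + 5·1 + 9·-2 + 1·3.

80 34 96
65 59 60
67 82 95
111 47 5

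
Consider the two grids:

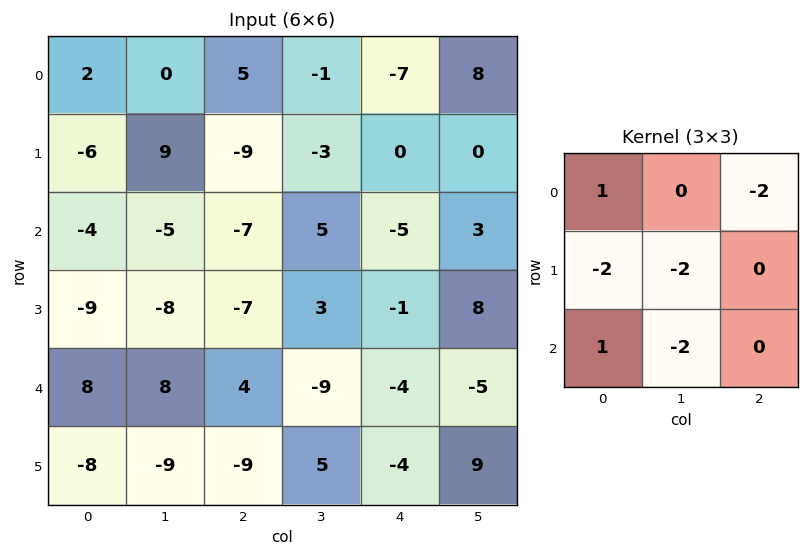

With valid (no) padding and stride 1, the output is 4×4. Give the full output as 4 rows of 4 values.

-8 11 26 4
37 45 -18 2
36 15 33 -6
-17 -29 -14 26

Output[0,0]: The receptive field on the input at this output position is [2 0 5 / -6 9 -9 / -4 -5 -7]. Elementwise product with the kernel and sum: 2·1 + 5·-2 + -6·-2 + 9·-2 + -4·1 + -5·-2.
Output[0,1]: The receptive field on the input at this output position is [0 5 -1 / 9 -9 -3 / -5 -7 5]. Elementwise product with the kernel and sum: 0·1 + -1·-2 + 9·-2 + -9·-2 + -5·1 + -7·-2.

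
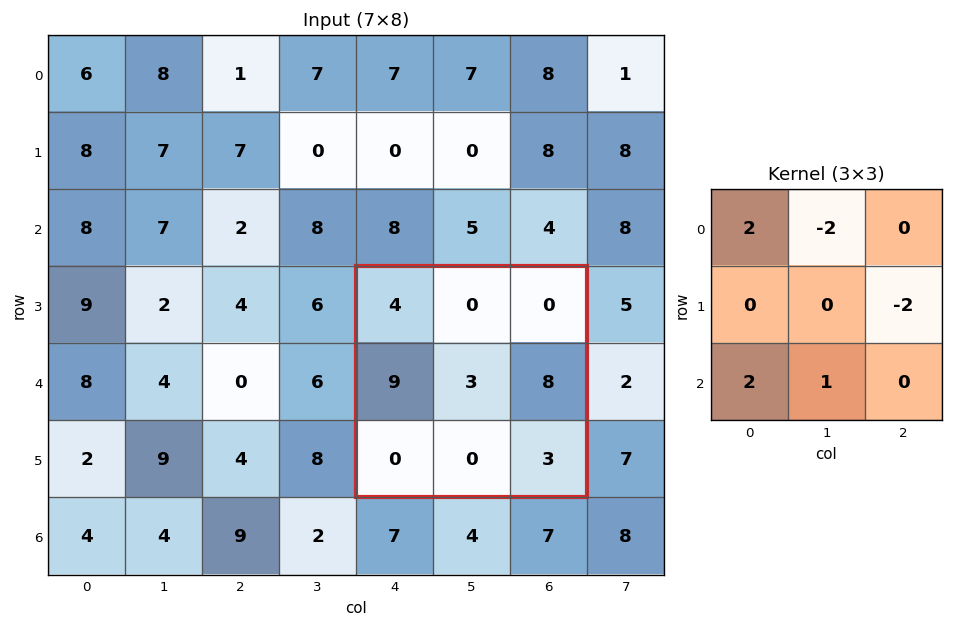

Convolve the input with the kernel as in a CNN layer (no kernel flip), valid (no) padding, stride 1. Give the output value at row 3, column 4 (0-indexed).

The receptive field on the input at this output position is [4 0 0 / 9 3 8 / 0 0 3]. Elementwise product with the kernel and sum: 4·2 + 0·-2 + 8·-2 + 0·2 + 0·1.

-8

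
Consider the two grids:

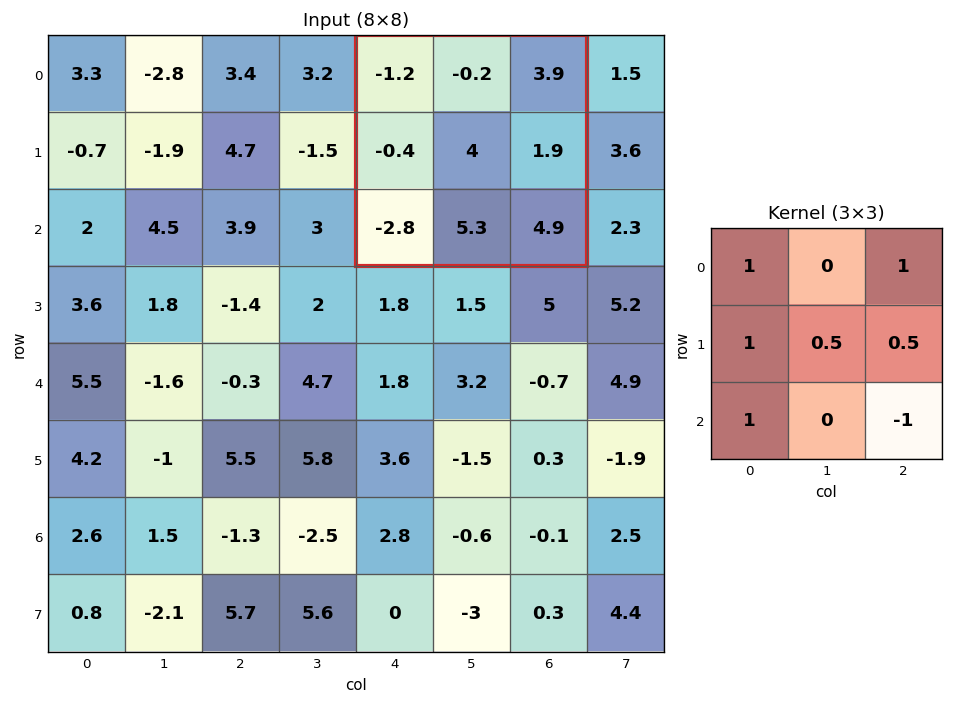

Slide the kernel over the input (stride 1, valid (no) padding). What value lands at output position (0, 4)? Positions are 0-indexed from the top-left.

The receptive field on the input at this output position is [-1.2 -0.2 3.9 / -0.4 4 1.9 / -2.8 5.3 4.9]. Elementwise product with the kernel and sum: -1.2·1 + 3.9·1 + -0.4·1 + 4·0.5 + 1.9·0.5 + -2.8·1 + 4.9·-1.

-2.45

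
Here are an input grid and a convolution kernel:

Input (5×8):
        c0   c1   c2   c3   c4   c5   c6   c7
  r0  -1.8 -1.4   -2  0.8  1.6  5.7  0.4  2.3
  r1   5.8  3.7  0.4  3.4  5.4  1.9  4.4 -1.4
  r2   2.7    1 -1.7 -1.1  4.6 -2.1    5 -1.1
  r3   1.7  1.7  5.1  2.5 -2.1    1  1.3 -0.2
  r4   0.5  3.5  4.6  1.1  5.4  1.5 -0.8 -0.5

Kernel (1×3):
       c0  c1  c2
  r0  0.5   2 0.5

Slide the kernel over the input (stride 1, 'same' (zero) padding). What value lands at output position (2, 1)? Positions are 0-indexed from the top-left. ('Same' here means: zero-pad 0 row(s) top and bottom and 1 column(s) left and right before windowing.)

2.5

The receptive field on the zero-padded input at this output position is [2.7 1 -1.7]. Elementwise product with the kernel and sum: 2.7·0.5 + 1·2 + -1.7·0.5.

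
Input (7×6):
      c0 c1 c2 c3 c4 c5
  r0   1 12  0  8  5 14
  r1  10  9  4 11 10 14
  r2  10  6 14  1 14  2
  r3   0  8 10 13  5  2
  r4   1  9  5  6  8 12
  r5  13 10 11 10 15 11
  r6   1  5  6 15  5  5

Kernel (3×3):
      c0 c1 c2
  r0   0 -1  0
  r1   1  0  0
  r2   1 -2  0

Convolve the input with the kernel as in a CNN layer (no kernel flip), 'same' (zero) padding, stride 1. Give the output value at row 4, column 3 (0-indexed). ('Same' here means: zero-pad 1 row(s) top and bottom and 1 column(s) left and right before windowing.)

-17

The receptive field on the zero-padded input at this output position is [10 13 5 / 5 6 8 / 11 10 15]. Elementwise product with the kernel and sum: 13·-1 + 5·1 + 11·1 + 10·-2.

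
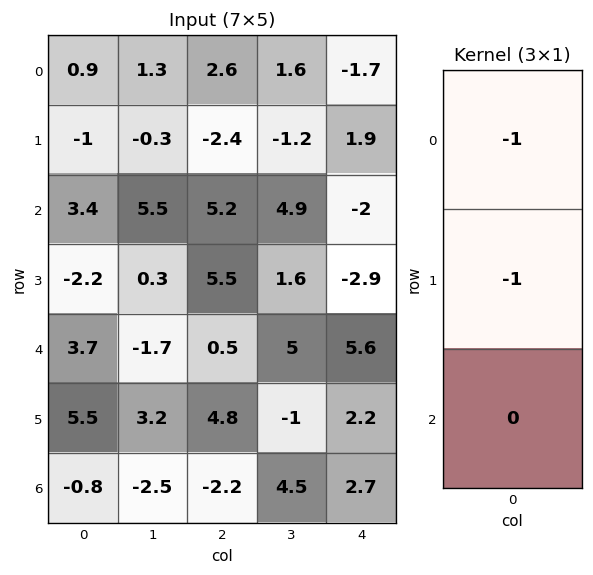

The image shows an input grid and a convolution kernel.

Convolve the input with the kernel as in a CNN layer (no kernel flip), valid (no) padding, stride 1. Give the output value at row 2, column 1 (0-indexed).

-5.8

The receptive field on the input at this output position is [5.5 / 0.3 / -1.7]. Elementwise product with the kernel and sum: 5.5·-1 + 0.3·-1.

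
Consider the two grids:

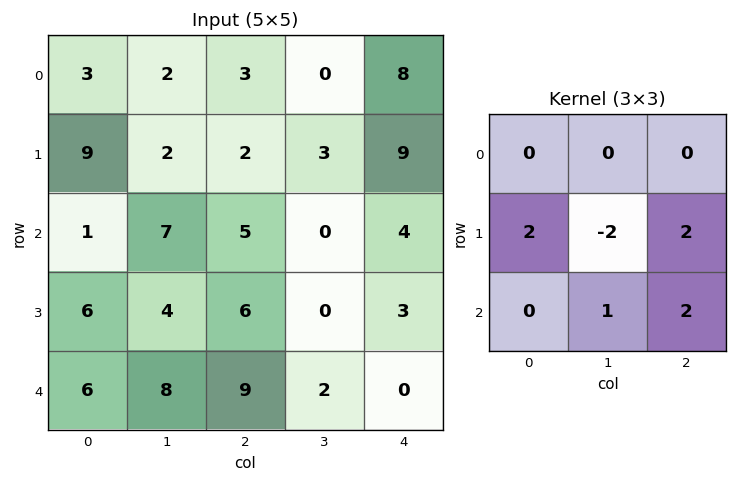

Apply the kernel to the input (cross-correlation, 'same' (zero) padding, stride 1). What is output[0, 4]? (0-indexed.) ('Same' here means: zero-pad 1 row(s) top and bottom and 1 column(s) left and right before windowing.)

The receptive field on the zero-padded input at this output position is [0 0 0 / 0 8 0 / 3 9 0]. Elementwise product with the kernel and sum: 0·2 + 8·-2 + 0·2 + 9·1 + 0·2.

-7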